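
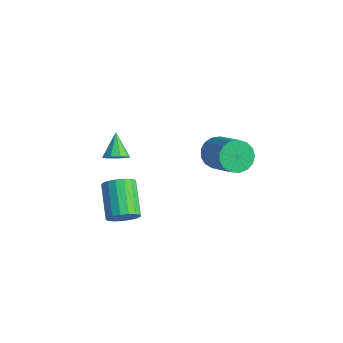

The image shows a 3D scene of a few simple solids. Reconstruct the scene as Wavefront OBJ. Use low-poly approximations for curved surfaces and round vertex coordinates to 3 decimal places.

v -1.476 -1.769 -0.026
v -1.107 -1.809 0.579
v -2.315 -0.971 1.371
v -2.684 -0.931 0.766
v -0.999 -1.519 0.437
v -2.207 -0.682 1.23
v -1.001 -1.287 0.189
v -2.209 -0.45 0.982
v -1.112 -1.165 -0.109
v -2.319 -0.328 0.684
v -1.306 -1.181 -0.387
v -2.514 -0.344 0.406
v -1.539 -1.332 -0.583
v -2.747 -0.495 0.21
v -1.758 -1.583 -0.651
v -2.965 -0.746 0.142
v -1.912 -1.876 -0.577
v -3.12 -1.039 0.216
v -1.966 -2.145 -0.376
v -3.174 -1.308 0.417
v -1.908 -2.328 -0.095
v -3.116 -1.49 0.698
v -1.752 -2.382 0.202
v -2.959 -1.545 0.995
v -1.531 -2.296 0.446
v -2.739 -1.459 1.239
v -1.299 -2.089 0.582
v -2.507 -1.252 1.375
v -2.488 -1.205 2.894
v -2.125 -1.286 3.313
v -3.172 -0.595 3.606
v -2.037 -0.965 3.123
v -2.16 -0.756 2.826
v -2.436 -0.758 2.561
v -2.737 -0.968 2.452
v -2.921 -1.289 2.55
v -2.903 -1.571 2.809
v -2.69 -1.681 3.108
v -2.383 -1.569 3.307
v -1.624 3.614 0.303
v -1.109 3.7 -0.276
v 0.44 3.252 1.038
v -0.076 3.166 1.617
v -1.135 4.041 -0.128
v 0.414 3.594 1.186
v -1.274 4.285 0.118
v 0.275 3.838 1.432
v -1.493 4.375 0.407
v 0.056 3.928 1.721
v -1.742 4.291 0.672
v -0.193 3.844 1.986
v -1.964 4.051 0.852
v -0.415 3.604 2.166
v -2.109 3.711 0.907
v -0.56 3.264 2.221
v -2.142 3.349 0.823
v -0.593 2.902 2.137
v -2.057 3.047 0.62
v -0.508 2.6 1.934
v -1.873 2.875 0.345
v -0.324 2.428 1.659
v -1.632 2.873 0.06
v -0.083 2.425 1.374
v -1.389 3.04 -0.17
v 0.16 2.592 1.144
v -1.2 3.338 -0.291
v 0.349 2.891 1.023
f 2 1 5
f 2 5 3
f 3 5 6
f 3 6 4
f 5 1 7
f 5 7 6
f 6 7 8
f 6 8 4
f 7 1 9
f 7 9 8
f 8 9 10
f 8 10 4
f 9 1 11
f 9 11 10
f 10 11 12
f 10 12 4
f 11 1 13
f 11 13 12
f 12 13 14
f 12 14 4
f 13 1 15
f 13 15 14
f 14 15 16
f 14 16 4
f 15 1 17
f 15 17 16
f 16 17 18
f 16 18 4
f 17 1 19
f 17 19 18
f 18 19 20
f 18 20 4
f 19 1 21
f 19 21 20
f 20 21 22
f 20 22 4
f 21 1 23
f 21 23 22
f 22 23 24
f 22 24 4
f 23 1 25
f 23 25 24
f 24 25 26
f 24 26 4
f 25 1 27
f 25 27 26
f 26 27 28
f 26 28 4
f 27 1 2
f 27 2 28
f 28 2 3
f 28 3 4
f 30 29 32
f 30 32 31
f 32 29 33
f 32 33 31
f 33 29 34
f 33 34 31
f 34 29 35
f 34 35 31
f 35 29 36
f 35 36 31
f 36 29 37
f 36 37 31
f 37 29 38
f 37 38 31
f 38 29 39
f 38 39 31
f 39 29 30
f 39 30 31
f 41 40 44
f 41 44 42
f 42 44 45
f 42 45 43
f 44 40 46
f 44 46 45
f 45 46 47
f 45 47 43
f 46 40 48
f 46 48 47
f 47 48 49
f 47 49 43
f 48 40 50
f 48 50 49
f 49 50 51
f 49 51 43
f 50 40 52
f 50 52 51
f 51 52 53
f 51 53 43
f 52 40 54
f 52 54 53
f 53 54 55
f 53 55 43
f 54 40 56
f 54 56 55
f 55 56 57
f 55 57 43
f 56 40 58
f 56 58 57
f 57 58 59
f 57 59 43
f 58 40 60
f 58 60 59
f 59 60 61
f 59 61 43
f 60 40 62
f 60 62 61
f 61 62 63
f 61 63 43
f 62 40 64
f 62 64 63
f 63 64 65
f 63 65 43
f 64 40 66
f 64 66 65
f 65 66 67
f 65 67 43
f 66 40 41
f 66 41 67
f 67 41 42
f 67 42 43



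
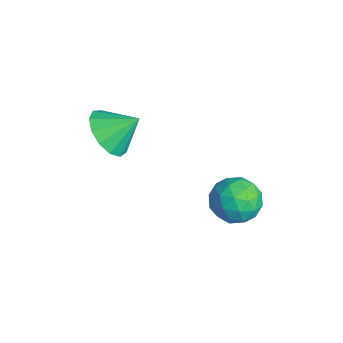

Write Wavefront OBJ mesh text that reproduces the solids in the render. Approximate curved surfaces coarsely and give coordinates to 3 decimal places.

v 0.547 2.289 -0.134
v 0.982 1.736 0.145
v -0.082 1.464 -0.785
v 0.353 0.911 -0.506
v -0.135 1.274 -0.054
v 0.255 1.784 0.348
v 0.645 1.416 -0.988
v 1.035 1.926 -0.586
v 1.043 1.197 -0.383
v 0.561 1.109 0.195
v 0.339 2.091 -0.835
v -0.143 2.003 -0.257
v 0.82 2.085 0.063
v 0.08 1.115 -0.703
v -0.206 1.329 -0.437
v 0.049 1.004 -0.273
v 0.392 2.113 0.182
v 0.648 1.788 0.346
v -0.008 1.517 0.229
v 0.252 1.412 -0.986
v 0.508 1.087 -0.822
v 0.851 2.196 -0.367
v 1.106 1.871 -0.203
v 0.908 1.683 -0.869
v 1.112 1.443 -0.083
v 0.741 0.958 -0.466
v 0.913 1.255 -0.749
v 1.142 1.554 -0.513
v 0.828 1.391 0.256
v 0.458 0.906 -0.127
v 0.172 1.12 0.139
v 0.4 1.419 0.375
v 0.864 1.074 -0.054
v 0.442 2.294 -0.513
v 0.072 1.809 -0.896
v 0.5 1.781 -1.015
v 0.728 2.08 -0.779
v 0.159 2.242 -0.174
v -0.212 1.757 -0.557
v -0.242 1.646 -0.127
v -0.013 1.945 0.109
v 0.036 2.126 -0.586
v -0.624 -1.481 2.682
v -0.253 -1.135 2.103
v -0.356 -0.739 3.298
v -0.659 -0.982 2.097
v -1.054 -0.987 2.276
v -1.313 -1.149 2.584
v -1.353 -1.416 2.924
v -1.162 -1.704 3.187
v -0.8 -1.921 3.289
v -0.383 -1.997 3.2
v -0.042 -1.91 2.946
v 0.114 -1.687 2.608
v 0.035 -1.398 2.294
f 1 38 17
f 38 12 41
f 17 41 6
f 38 41 17
f 1 17 13
f 17 6 18
f 13 18 2
f 17 18 13
f 1 13 22
f 13 2 23
f 22 23 8
f 13 23 22
f 1 22 34
f 22 8 37
f 34 37 11
f 22 37 34
f 1 34 38
f 34 11 42
f 38 42 12
f 34 42 38
f 2 18 29
f 18 6 32
f 29 32 10
f 18 32 29
f 6 41 19
f 41 12 40
f 19 40 5
f 41 40 19
f 12 42 39
f 42 11 35
f 39 35 3
f 42 35 39
f 11 37 36
f 37 8 24
f 36 24 7
f 37 24 36
f 8 23 28
f 23 2 25
f 28 25 9
f 23 25 28
f 4 30 16
f 30 10 31
f 16 31 5
f 30 31 16
f 4 16 14
f 16 5 15
f 14 15 3
f 16 15 14
f 4 14 21
f 14 3 20
f 21 20 7
f 14 20 21
f 4 21 26
f 21 7 27
f 26 27 9
f 21 27 26
f 4 26 30
f 26 9 33
f 30 33 10
f 26 33 30
f 5 31 19
f 31 10 32
f 19 32 6
f 31 32 19
f 3 15 39
f 15 5 40
f 39 40 12
f 15 40 39
f 7 20 36
f 20 3 35
f 36 35 11
f 20 35 36
f 9 27 28
f 27 7 24
f 28 24 8
f 27 24 28
f 10 33 29
f 33 9 25
f 29 25 2
f 33 25 29
f 44 43 46
f 44 46 45
f 46 43 47
f 46 47 45
f 47 43 48
f 47 48 45
f 48 43 49
f 48 49 45
f 49 43 50
f 49 50 45
f 50 43 51
f 50 51 45
f 51 43 52
f 51 52 45
f 52 43 53
f 52 53 45
f 53 43 54
f 53 54 45
f 54 43 55
f 54 55 45
f 55 43 44
f 55 44 45



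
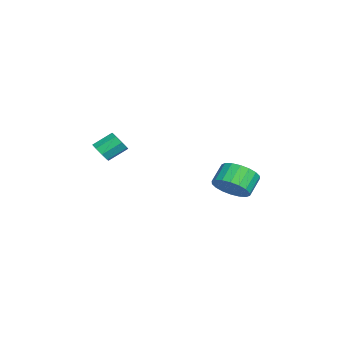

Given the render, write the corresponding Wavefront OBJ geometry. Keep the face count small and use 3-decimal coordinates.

v 3.004 -4.135 -0.426
v 3.67 -4.016 -0.292
v 3.343 -3.007 0.441
v 2.676 -3.125 0.306
v 3.502 -3.759 -0.722
v 3.174 -2.749 0.011
v 3.042 -3.722 -0.978
v 2.714 -2.712 -0.245
v 2.559 -3.927 -0.912
v 2.232 -2.917 -0.179
v 2.337 -4.253 -0.561
v 2.01 -3.244 0.172
v 2.506 -4.511 -0.131
v 2.178 -3.501 0.602
v 2.966 -4.548 0.125
v 2.638 -3.538 0.858
v 3.448 -4.343 0.059
v 3.121 -3.333 0.792
v 3.8 2.602 -2.611
v 4.337 2.143 -1.782
v 3.478 2.659 -0.939
v 2.94 3.118 -1.769
v 4.554 2.574 -1.825
v 3.695 3.091 -0.982
v 4.622 3.012 -2.024
v 3.762 3.528 -1.181
v 4.526 3.368 -2.34
v 3.667 3.884 -1.497
v 4.287 3.572 -2.709
v 3.427 4.088 -1.866
v 3.951 3.584 -3.059
v 3.092 4.101 -2.216
v 3.586 3.402 -3.32
v 2.726 3.918 -2.477
v 3.262 3.061 -3.441
v 2.403 3.577 -2.598
v 3.045 2.629 -3.398
v 2.186 3.146 -2.555
v 2.978 2.192 -3.199
v 2.118 2.708 -2.356
v 3.073 1.836 -2.883
v 2.214 2.352 -2.04
v 3.313 1.632 -2.514
v 2.453 2.148 -1.671
v 3.648 1.619 -2.164
v 2.789 2.136 -1.321
v 4.014 1.802 -1.903
v 3.154 2.318 -1.06
f 2 1 5
f 2 5 3
f 3 5 6
f 3 6 4
f 5 1 7
f 5 7 6
f 6 7 8
f 6 8 4
f 7 1 9
f 7 9 8
f 8 9 10
f 8 10 4
f 9 1 11
f 9 11 10
f 10 11 12
f 10 12 4
f 11 1 13
f 11 13 12
f 12 13 14
f 12 14 4
f 13 1 15
f 13 15 14
f 14 15 16
f 14 16 4
f 15 1 17
f 15 17 16
f 16 17 18
f 16 18 4
f 17 1 2
f 17 2 18
f 18 2 3
f 18 3 4
f 20 19 23
f 20 23 21
f 21 23 24
f 21 24 22
f 23 19 25
f 23 25 24
f 24 25 26
f 24 26 22
f 25 19 27
f 25 27 26
f 26 27 28
f 26 28 22
f 27 19 29
f 27 29 28
f 28 29 30
f 28 30 22
f 29 19 31
f 29 31 30
f 30 31 32
f 30 32 22
f 31 19 33
f 31 33 32
f 32 33 34
f 32 34 22
f 33 19 35
f 33 35 34
f 34 35 36
f 34 36 22
f 35 19 37
f 35 37 36
f 36 37 38
f 36 38 22
f 37 19 39
f 37 39 38
f 38 39 40
f 38 40 22
f 39 19 41
f 39 41 40
f 40 41 42
f 40 42 22
f 41 19 43
f 41 43 42
f 42 43 44
f 42 44 22
f 43 19 45
f 43 45 44
f 44 45 46
f 44 46 22
f 45 19 47
f 45 47 46
f 46 47 48
f 46 48 22
f 47 19 20
f 47 20 48
f 48 20 21
f 48 21 22



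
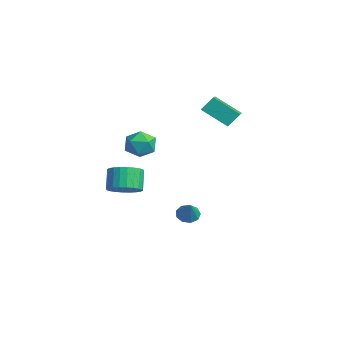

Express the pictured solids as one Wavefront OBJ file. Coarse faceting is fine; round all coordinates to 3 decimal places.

v -0.119 -2.084 2.212
v 0.573 -2.727 2.267
v -0.973 -3.073 1.413
v -0.281 -3.716 1.468
v -0.764 -3.473 2.245
v -0.236 -2.862 2.738
v -0.164 -2.938 0.942
v 0.364 -2.327 1.435
v 0.546 -3.254 1.482
v 0.175 -3.585 2.287
v -0.575 -2.215 1.393
v -0.946 -2.546 2.198
v -2.974 3.157 1.376
v -3.903 1.973 2.435
v -2.942 3.843 2.171
v -3.87 2.658 3.229
v -1.43 2.442 1.931
v -2.358 1.257 2.989
v -1.397 3.127 2.725
v -2.326 1.943 3.784
v 0.801 -4.111 -0.871
v 1.424 -4.594 -0.341
v 0.722 -4.293 0.76
v 0.099 -3.809 0.231
v 1.574 -4.255 -0.338
v 0.873 -3.954 0.763
v 1.607 -3.894 -0.416
v 0.905 -3.593 0.685
v 1.516 -3.566 -0.563
v 0.815 -3.265 0.538
v 1.317 -3.321 -0.757
v 0.616 -3.02 0.344
v 1.039 -3.196 -0.969
v 0.338 -2.895 0.133
v 0.725 -3.21 -1.165
v 0.024 -2.909 -0.064
v 0.423 -3.362 -1.316
v -0.279 -3.061 -0.215
v 0.178 -3.627 -1.4
v -0.524 -3.326 -0.299
v 0.027 -3.966 -1.403
v -0.674 -3.665 -0.302
v -0.005 -4.327 -1.325
v -0.707 -4.026 -0.224
v 0.085 -4.655 -1.178
v -0.616 -4.354 -0.077
v 0.284 -4.9 -0.984
v -0.417 -4.599 0.117
v 0.562 -5.025 -0.773
v -0.139 -4.724 0.329
v 0.876 -5.011 -0.576
v 0.175 -4.71 0.525
v 1.179 -4.859 -0.425
v 0.477 -4.558 0.676
v -1.662 0.283 -4.411
v -1.149 0.249 -4.855
v -0.758 0.077 -3.349
v -1.21 0.688 -4.717
v -1.484 0.939 -4.436
v -1.84 0.882 -4.143
v -2.114 0.545 -3.975
v -2.176 0.086 -4.012
v -1.998 -0.282 -4.235
v -1.663 -0.385 -4.54
v -1.327 -0.175 -4.785
f 1 12 6
f 1 6 2
f 1 2 8
f 1 8 11
f 1 11 12
f 2 6 10
f 6 12 5
f 12 11 3
f 11 8 7
f 8 2 9
f 4 10 5
f 4 5 3
f 4 3 7
f 4 7 9
f 4 9 10
f 5 10 6
f 3 5 12
f 7 3 11
f 9 7 8
f 10 9 2
f 14 16 13
f 17 14 13
f 13 16 15
f 15 17 13
f 14 20 16
f 18 14 17
f 18 20 14
f 16 20 15
f 19 17 15
f 15 20 19
f 19 18 17
f 20 18 19
f 22 21 25
f 22 25 23
f 23 25 26
f 23 26 24
f 25 21 27
f 25 27 26
f 26 27 28
f 26 28 24
f 27 21 29
f 27 29 28
f 28 29 30
f 28 30 24
f 29 21 31
f 29 31 30
f 30 31 32
f 30 32 24
f 31 21 33
f 31 33 32
f 32 33 34
f 32 34 24
f 33 21 35
f 33 35 34
f 34 35 36
f 34 36 24
f 35 21 37
f 35 37 36
f 36 37 38
f 36 38 24
f 37 21 39
f 37 39 38
f 38 39 40
f 38 40 24
f 39 21 41
f 39 41 40
f 40 41 42
f 40 42 24
f 41 21 43
f 41 43 42
f 42 43 44
f 42 44 24
f 43 21 45
f 43 45 44
f 44 45 46
f 44 46 24
f 45 21 47
f 45 47 46
f 46 47 48
f 46 48 24
f 47 21 49
f 47 49 48
f 48 49 50
f 48 50 24
f 49 21 51
f 49 51 50
f 50 51 52
f 50 52 24
f 51 21 53
f 51 53 52
f 52 53 54
f 52 54 24
f 53 21 22
f 53 22 54
f 54 22 23
f 54 23 24
f 56 55 58
f 56 58 57
f 58 55 59
f 58 59 57
f 59 55 60
f 59 60 57
f 60 55 61
f 60 61 57
f 61 55 62
f 61 62 57
f 62 55 63
f 62 63 57
f 63 55 64
f 63 64 57
f 64 55 65
f 64 65 57
f 65 55 56
f 65 56 57



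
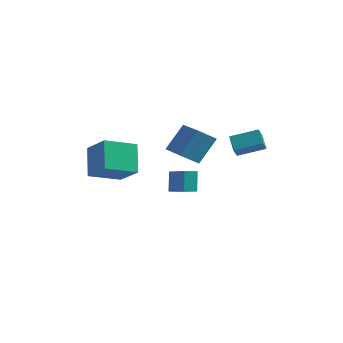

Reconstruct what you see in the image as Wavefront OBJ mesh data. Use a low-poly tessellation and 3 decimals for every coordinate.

v 0.467 0.03 -2.041
v 0.159 0.592 -0.652
v -1.069 0.786 -2.688
v -1.377 1.348 -1.298
v 0.917 0.772 -2.242
v 0.609 1.334 -0.852
v -0.619 1.528 -2.888
v -0.927 2.09 -1.499
v -2.268 2.413 0.053
v -1.725 3.581 1.824
v -1.541 3.396 -0.817
v -0.999 4.563 0.955
v -0.581 1.337 0.245
v -0.039 2.504 2.017
v 0.145 2.319 -0.624
v 0.688 3.487 1.147
v -3.965 -3.573 1.801
v -2.398 -4.156 2.934
v -2.829 -1.825 1.129
v -1.262 -2.408 2.263
v -3.178 -4.732 0.117
v -1.611 -5.315 1.251
v -2.042 -2.984 -0.554
v -0.475 -3.567 0.579
v 2.678 2.441 0.504
v 2.738 1.887 1.132
v 1.959 3.21 1.25
v 2.02 2.656 1.878
v 4.2 3.284 1.102
v 4.261 2.73 1.73
v 3.482 4.053 1.848
v 3.542 3.499 2.476
f 2 4 1
f 5 2 1
f 1 4 3
f 3 5 1
f 2 8 4
f 6 2 5
f 6 8 2
f 4 8 3
f 7 5 3
f 3 8 7
f 7 6 5
f 8 6 7
f 10 12 9
f 13 10 9
f 9 12 11
f 11 13 9
f 10 16 12
f 14 10 13
f 14 16 10
f 12 16 11
f 15 13 11
f 11 16 15
f 15 14 13
f 16 14 15
f 18 20 17
f 21 18 17
f 17 20 19
f 19 21 17
f 18 24 20
f 22 18 21
f 22 24 18
f 20 24 19
f 23 21 19
f 19 24 23
f 23 22 21
f 24 22 23
f 26 28 25
f 29 26 25
f 25 28 27
f 27 29 25
f 26 32 28
f 30 26 29
f 30 32 26
f 28 32 27
f 31 29 27
f 27 32 31
f 31 30 29
f 32 30 31



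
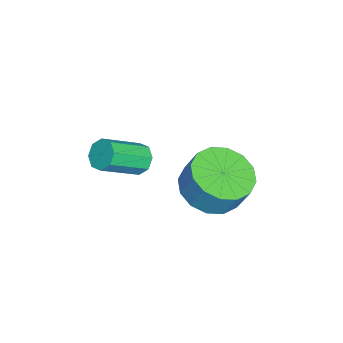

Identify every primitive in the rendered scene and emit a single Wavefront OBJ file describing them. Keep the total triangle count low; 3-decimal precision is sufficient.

v 1.593 2.969 0.214
v 2.177 2.173 0.425
v 2.372 2.575 1.398
v 1.787 3.371 1.186
v 2.5 2.526 0.215
v 2.695 2.928 1.187
v 2.58 2.998 0.004
v 2.775 3.4 0.976
v 2.395 3.462 -0.151
v 2.59 3.864 0.822
v 1.995 3.794 -0.208
v 2.19 4.196 0.765
v 1.487 3.905 -0.152
v 1.682 4.307 0.821
v 1.008 3.765 0.002
v 1.203 4.167 0.975
v 0.685 3.412 0.213
v 0.88 3.814 1.185
v 0.605 2.94 0.424
v 0.8 3.342 1.396
v 0.79 2.476 0.578
v 0.985 2.878 1.551
v 1.19 2.144 0.635
v 1.385 2.546 1.608
v 1.698 2.033 0.579
v 1.893 2.435 1.552
v 3.484 1.246 3.258
v 3.883 1.563 3.245
v 4.635 0.651 4.068
v 4.236 0.334 4.082
v 3.644 1.636 3.544
v 4.396 0.725 4.368
v 3.312 1.481 3.677
v 4.063 0.57 4.5
v 3.08 1.188 3.564
v 3.832 0.277 4.387
v 3.085 0.929 3.272
v 3.837 0.017 4.095
v 3.324 0.855 2.972
v 4.076 -0.056 3.796
v 3.657 1.01 2.84
v 4.408 0.099 3.663
v 3.888 1.303 2.953
v 4.64 0.392 3.776
f 2 1 5
f 2 5 3
f 3 5 6
f 3 6 4
f 5 1 7
f 5 7 6
f 6 7 8
f 6 8 4
f 7 1 9
f 7 9 8
f 8 9 10
f 8 10 4
f 9 1 11
f 9 11 10
f 10 11 12
f 10 12 4
f 11 1 13
f 11 13 12
f 12 13 14
f 12 14 4
f 13 1 15
f 13 15 14
f 14 15 16
f 14 16 4
f 15 1 17
f 15 17 16
f 16 17 18
f 16 18 4
f 17 1 19
f 17 19 18
f 18 19 20
f 18 20 4
f 19 1 21
f 19 21 20
f 20 21 22
f 20 22 4
f 21 1 23
f 21 23 22
f 22 23 24
f 22 24 4
f 23 1 25
f 23 25 24
f 24 25 26
f 24 26 4
f 25 1 2
f 25 2 26
f 26 2 3
f 26 3 4
f 28 27 31
f 28 31 29
f 29 31 32
f 29 32 30
f 31 27 33
f 31 33 32
f 32 33 34
f 32 34 30
f 33 27 35
f 33 35 34
f 34 35 36
f 34 36 30
f 35 27 37
f 35 37 36
f 36 37 38
f 36 38 30
f 37 27 39
f 37 39 38
f 38 39 40
f 38 40 30
f 39 27 41
f 39 41 40
f 40 41 42
f 40 42 30
f 41 27 43
f 41 43 42
f 42 43 44
f 42 44 30
f 43 27 28
f 43 28 44
f 44 28 29
f 44 29 30



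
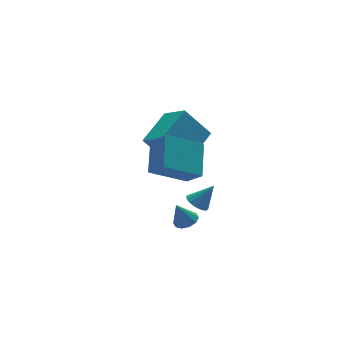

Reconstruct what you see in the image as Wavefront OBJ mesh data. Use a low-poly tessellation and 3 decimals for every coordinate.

v 0.265 -0.222 -0.068
v 0.656 -1.446 0.781
v -0.744 0.5 1.436
v -0.353 -0.723 2.285
v 1.973 0.783 0.595
v 2.364 -0.44 1.444
v 0.964 1.506 2.099
v 1.355 0.282 2.948
v -0.879 -3.851 -1.137
v -0.399 -4.157 -0.916
v -1.301 -3.709 -0.023
v -0.309 -3.791 -0.928
v -0.436 -3.448 -1.021
v -0.732 -3.26 -1.157
v -1.084 -3.297 -1.286
v -1.358 -3.546 -1.358
v -1.449 -3.912 -1.346
v -1.321 -4.254 -1.253
v -1.025 -4.443 -1.117
v -0.673 -4.406 -0.988
v -0.742 -5.039 2.674
v -2.504 -4.733 3.737
v -1.067 -4.259 1.91
v -2.829 -3.953 2.972
v 0.069 -3.747 3.648
v -1.693 -3.441 4.71
v -0.256 -2.967 2.883
v -2.018 -2.661 3.946
v 1.17 -1.274 -2.546
v 1.664 -1.376 -2.924
v 1.95 -1.466 -1.474
v 1.673 -1.099 -2.881
v 1.584 -0.856 -2.773
v 1.412 -0.697 -2.619
v 1.192 -0.652 -2.451
v 0.968 -0.73 -2.301
v 0.784 -0.915 -2.201
v 0.676 -1.172 -2.168
v 0.666 -1.449 -2.211
v 0.756 -1.692 -2.32
v 0.928 -1.851 -2.473
v 1.148 -1.896 -2.641
v 1.372 -1.818 -2.791
v 1.556 -1.632 -2.891
f 2 4 1
f 5 2 1
f 1 4 3
f 3 5 1
f 2 8 4
f 6 2 5
f 6 8 2
f 4 8 3
f 7 5 3
f 3 8 7
f 7 6 5
f 8 6 7
f 10 9 12
f 10 12 11
f 12 9 13
f 12 13 11
f 13 9 14
f 13 14 11
f 14 9 15
f 14 15 11
f 15 9 16
f 15 16 11
f 16 9 17
f 16 17 11
f 17 9 18
f 17 18 11
f 18 9 19
f 18 19 11
f 19 9 20
f 19 20 11
f 20 9 10
f 20 10 11
f 22 24 21
f 25 22 21
f 21 24 23
f 23 25 21
f 22 28 24
f 26 22 25
f 26 28 22
f 24 28 23
f 27 25 23
f 23 28 27
f 27 26 25
f 28 26 27
f 30 29 32
f 30 32 31
f 32 29 33
f 32 33 31
f 33 29 34
f 33 34 31
f 34 29 35
f 34 35 31
f 35 29 36
f 35 36 31
f 36 29 37
f 36 37 31
f 37 29 38
f 37 38 31
f 38 29 39
f 38 39 31
f 39 29 40
f 39 40 31
f 40 29 41
f 40 41 31
f 41 29 42
f 41 42 31
f 42 29 43
f 42 43 31
f 43 29 44
f 43 44 31
f 44 29 30
f 44 30 31



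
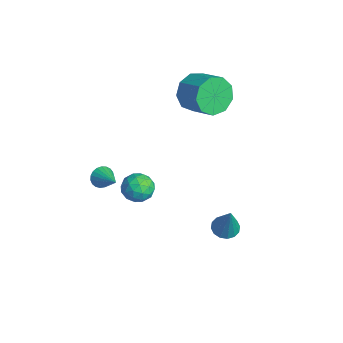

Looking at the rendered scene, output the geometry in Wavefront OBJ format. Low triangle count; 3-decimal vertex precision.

v -1.65 0.727 -4.102
v -1.083 1.086 -3.65
v -1.157 -0.446 -3.79
v -0.59 -0.087 -3.338
v -1.364 -0.071 -3.103
v -1.669 0.654 -3.296
v -0.571 -0.014 -4.144
v -0.876 0.711 -4.337
v -0.416 0.628 -3.676
v -0.906 0.593 -3.032
v -1.334 0.047 -4.408
v -1.824 0.012 -3.764
v -1.41 1.009 -3.903
v -0.83 -0.369 -3.537
v -1.285 -0.36 -3.399
v -0.952 -0.149 -3.133
v -1.755 0.755 -3.695
v -1.421 0.966 -3.429
v -1.586 0.286 -3.108
v -0.819 -0.326 -4.011
v -0.485 -0.115 -3.745
v -1.288 0.789 -4.307
v -0.955 1 -4.041
v -0.654 0.354 -4.332
v -0.684 0.951 -3.652
v -0.394 0.262 -3.469
v -0.383 0.305 -3.943
v -0.562 0.731 -4.056
v -0.973 0.93 -3.274
v -0.683 0.241 -3.091
v -1.138 0.25 -2.953
v -1.317 0.676 -3.067
v -0.58 0.661 -3.29
v -1.557 0.399 -4.349
v -1.267 -0.29 -4.166
v -0.923 -0.036 -4.373
v -1.102 0.39 -4.487
v -1.846 0.378 -3.971
v -1.556 -0.311 -3.788
v -1.678 -0.091 -3.384
v -1.857 0.335 -3.497
v -1.66 -0.021 -4.15
v 3.629 2.455 -2.999
v 4.185 2.309 -3.233
v 4.291 2.385 -1.381
v 4.183 2.63 -3.218
v 4.032 2.904 -3.144
v 3.774 3.057 -3.032
v 3.477 3.05 -2.911
v 3.22 2.883 -2.814
v 3.074 2.601 -2.766
v 3.076 2.281 -2.781
v 3.226 2.007 -2.854
v 3.485 1.853 -2.967
v 3.782 1.861 -3.088
v 4.038 2.028 -3.185
v -0.407 -1.566 -1.671
v -0.229 -1.307 -2.134
v 0.747 -1.354 -1.109
v -0.32 -1.13 -2.012
v -0.426 -1.03 -1.832
v -0.53 -1.021 -1.623
v -0.611 -1.107 -1.423
v -0.658 -1.272 -1.265
v -0.661 -1.488 -1.178
v -0.62 -1.717 -1.175
v -0.542 -1.92 -1.259
v -0.441 -2.062 -1.414
v -0.334 -2.118 -1.613
v -0.239 -2.078 -1.822
v -0.174 -1.95 -2.005
v -0.149 -1.755 -2.13
v -0.168 -1.528 -2.176
v -2.359 3.534 0.931
v -1.876 3.251 0.067
v -0.637 3.664 0.625
v -1.121 3.946 1.489
v -2.079 3.924 0.02
v -0.84 4.337 0.578
v -2.413 4.415 0.4
v -1.175 4.827 0.958
v -2.722 4.493 1.028
v -1.484 4.905 1.586
v -2.862 4.122 1.611
v -1.623 4.535 2.169
v -2.766 3.476 1.876
v -1.527 3.889 2.434
v -2.48 2.857 1.698
v -1.241 3.27 2.256
v -2.138 2.555 1.162
v -0.899 2.967 1.72
v -1.899 2.71 0.518
v -0.66 3.123 1.076
f 1 38 17
f 38 12 41
f 17 41 6
f 38 41 17
f 1 17 13
f 17 6 18
f 13 18 2
f 17 18 13
f 1 13 22
f 13 2 23
f 22 23 8
f 13 23 22
f 1 22 34
f 22 8 37
f 34 37 11
f 22 37 34
f 1 34 38
f 34 11 42
f 38 42 12
f 34 42 38
f 2 18 29
f 18 6 32
f 29 32 10
f 18 32 29
f 6 41 19
f 41 12 40
f 19 40 5
f 41 40 19
f 12 42 39
f 42 11 35
f 39 35 3
f 42 35 39
f 11 37 36
f 37 8 24
f 36 24 7
f 37 24 36
f 8 23 28
f 23 2 25
f 28 25 9
f 23 25 28
f 4 30 16
f 30 10 31
f 16 31 5
f 30 31 16
f 4 16 14
f 16 5 15
f 14 15 3
f 16 15 14
f 4 14 21
f 14 3 20
f 21 20 7
f 14 20 21
f 4 21 26
f 21 7 27
f 26 27 9
f 21 27 26
f 4 26 30
f 26 9 33
f 30 33 10
f 26 33 30
f 5 31 19
f 31 10 32
f 19 32 6
f 31 32 19
f 3 15 39
f 15 5 40
f 39 40 12
f 15 40 39
f 7 20 36
f 20 3 35
f 36 35 11
f 20 35 36
f 9 27 28
f 27 7 24
f 28 24 8
f 27 24 28
f 10 33 29
f 33 9 25
f 29 25 2
f 33 25 29
f 44 43 46
f 44 46 45
f 46 43 47
f 46 47 45
f 47 43 48
f 47 48 45
f 48 43 49
f 48 49 45
f 49 43 50
f 49 50 45
f 50 43 51
f 50 51 45
f 51 43 52
f 51 52 45
f 52 43 53
f 52 53 45
f 53 43 54
f 53 54 45
f 54 43 55
f 54 55 45
f 55 43 56
f 55 56 45
f 56 43 44
f 56 44 45
f 58 57 60
f 58 60 59
f 60 57 61
f 60 61 59
f 61 57 62
f 61 62 59
f 62 57 63
f 62 63 59
f 63 57 64
f 63 64 59
f 64 57 65
f 64 65 59
f 65 57 66
f 65 66 59
f 66 57 67
f 66 67 59
f 67 57 68
f 67 68 59
f 68 57 69
f 68 69 59
f 69 57 70
f 69 70 59
f 70 57 71
f 70 71 59
f 71 57 72
f 71 72 59
f 72 57 73
f 72 73 59
f 73 57 58
f 73 58 59
f 75 74 78
f 75 78 76
f 76 78 79
f 76 79 77
f 78 74 80
f 78 80 79
f 79 80 81
f 79 81 77
f 80 74 82
f 80 82 81
f 81 82 83
f 81 83 77
f 82 74 84
f 82 84 83
f 83 84 85
f 83 85 77
f 84 74 86
f 84 86 85
f 85 86 87
f 85 87 77
f 86 74 88
f 86 88 87
f 87 88 89
f 87 89 77
f 88 74 90
f 88 90 89
f 89 90 91
f 89 91 77
f 90 74 92
f 90 92 91
f 91 92 93
f 91 93 77
f 92 74 75
f 92 75 93
f 93 75 76
f 93 76 77



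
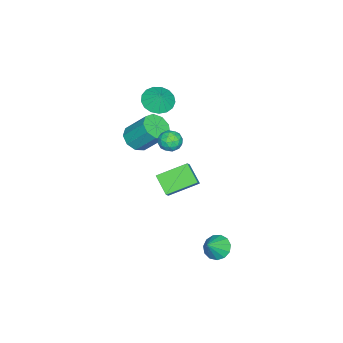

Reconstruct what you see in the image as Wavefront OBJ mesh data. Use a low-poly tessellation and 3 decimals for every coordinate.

v 3.306 3.756 -4.205
v 3.762 4.42 -4.507
v 4.274 3.544 -3.215
v 3.46 4.602 -4.174
v 3.11 4.515 -3.85
v 2.822 4.187 -3.639
v 2.688 3.722 -3.608
v 2.75 3.268 -3.766
v 2.989 2.97 -4.064
v 3.329 2.92 -4.406
v 3.661 3.137 -4.684
v 3.881 3.55 -4.811
v 3.918 4.028 -4.744
v -0.914 -0.436 1.282
v -0.575 -0.134 0.637
v -0.085 -1.406 1.263
v 0.254 -1.104 0.618
v 0.326 -0.735 1.311
v -0.186 -0.136 1.323
v -0.474 -1.404 0.577
v -0.986 -0.805 0.589
v -0.303 -0.732 0.201
v 0.192 -0.319 0.655
v -0.852 -1.221 1.245
v -0.357 -0.808 1.699
v -0.817 -0.2 0.961
v 0.157 -1.34 0.939
v 0.2 -1.124 1.346
v 0.399 -0.946 0.967
v -0.588 -0.201 1.364
v -0.389 -0.023 0.986
v 0.141 -0.377 1.382
v -0.271 -1.517 0.914
v -0.072 -1.339 0.536
v -1.059 -0.594 0.933
v -0.86 -0.416 0.554
v -0.801 -1.163 0.518
v -0.458 -0.374 0.326
v 0.029 -0.944 0.315
v -0.399 -1.121 0.291
v -0.7 -0.768 0.298
v -0.167 -0.131 0.593
v 0.32 -0.701 0.582
v 0.362 -0.484 0.989
v 0.061 -0.132 0.996
v -0.008 -0.483 0.337
v -0.98 -0.839 1.318
v -0.493 -1.409 1.307
v -0.721 -1.408 0.904
v -1.022 -1.056 0.911
v -0.689 -0.596 1.585
v -0.202 -1.166 1.574
v 0.04 -0.772 1.602
v -0.261 -0.419 1.609
v -0.652 -1.057 1.563
v -3.302 -2.884 1.77
v -2.405 -3.375 1.578
v -2.878 -2.476 2.71
v -2.347 -2.931 1.36
v -2.509 -2.477 1.235
v -2.851 -2.116 1.233
v -3.298 -1.931 1.353
v -3.745 -1.965 1.57
v -4.09 -2.209 1.831
v -4.256 -2.608 2.079
v -4.202 -3.07 2.256
v -3.943 -3.49 2.321
v -3.536 -3.771 2.26
v -3.076 -3.849 2.087
v -2.668 -3.706 1.841
v -1.098 -1.894 -3.361
v -2.217 -0.361 -2.561
v -0.393 -0.92 -4.241
v -1.512 0.613 -3.441
v -0.488 -1.773 -2.739
v -1.607 -0.24 -1.939
v 0.217 -0.799 -3.619
v -0.902 0.734 -2.819
v -3.387 -4.39 -2.374
v -2.5 -4.049 -2.686
v -2.466 -2.669 -1.077
v -3.353 -3.01 -0.766
v -3.005 -3.693 -2.981
v -2.97 -2.313 -1.372
v -3.688 -3.663 -2.992
v -3.653 -2.283 -1.383
v -4.231 -3.974 -2.714
v -4.196 -2.593 -1.105
v -4.379 -4.479 -2.277
v -4.344 -3.098 -0.668
v -4.063 -4.943 -1.886
v -4.028 -3.562 -0.277
v -3.431 -5.148 -1.723
v -3.396 -3.767 -0.115
v -2.779 -4.999 -1.865
v -2.744 -3.618 -0.257
v -2.411 -4.565 -2.245
v -2.377 -3.184 -0.637
f 2 1 4
f 2 4 3
f 4 1 5
f 4 5 3
f 5 1 6
f 5 6 3
f 6 1 7
f 6 7 3
f 7 1 8
f 7 8 3
f 8 1 9
f 8 9 3
f 9 1 10
f 9 10 3
f 10 1 11
f 10 11 3
f 11 1 12
f 11 12 3
f 12 1 13
f 12 13 3
f 13 1 2
f 13 2 3
f 14 51 30
f 51 25 54
f 30 54 19
f 51 54 30
f 14 30 26
f 30 19 31
f 26 31 15
f 30 31 26
f 14 26 35
f 26 15 36
f 35 36 21
f 26 36 35
f 14 35 47
f 35 21 50
f 47 50 24
f 35 50 47
f 14 47 51
f 47 24 55
f 51 55 25
f 47 55 51
f 15 31 42
f 31 19 45
f 42 45 23
f 31 45 42
f 19 54 32
f 54 25 53
f 32 53 18
f 54 53 32
f 25 55 52
f 55 24 48
f 52 48 16
f 55 48 52
f 24 50 49
f 50 21 37
f 49 37 20
f 50 37 49
f 21 36 41
f 36 15 38
f 41 38 22
f 36 38 41
f 17 43 29
f 43 23 44
f 29 44 18
f 43 44 29
f 17 29 27
f 29 18 28
f 27 28 16
f 29 28 27
f 17 27 34
f 27 16 33
f 34 33 20
f 27 33 34
f 17 34 39
f 34 20 40
f 39 40 22
f 34 40 39
f 17 39 43
f 39 22 46
f 43 46 23
f 39 46 43
f 18 44 32
f 44 23 45
f 32 45 19
f 44 45 32
f 16 28 52
f 28 18 53
f 52 53 25
f 28 53 52
f 20 33 49
f 33 16 48
f 49 48 24
f 33 48 49
f 22 40 41
f 40 20 37
f 41 37 21
f 40 37 41
f 23 46 42
f 46 22 38
f 42 38 15
f 46 38 42
f 57 56 59
f 57 59 58
f 59 56 60
f 59 60 58
f 60 56 61
f 60 61 58
f 61 56 62
f 61 62 58
f 62 56 63
f 62 63 58
f 63 56 64
f 63 64 58
f 64 56 65
f 64 65 58
f 65 56 66
f 65 66 58
f 66 56 67
f 66 67 58
f 67 56 68
f 67 68 58
f 68 56 69
f 68 69 58
f 69 56 70
f 69 70 58
f 70 56 57
f 70 57 58
f 72 74 71
f 75 72 71
f 71 74 73
f 73 75 71
f 72 78 74
f 76 72 75
f 76 78 72
f 74 78 73
f 77 75 73
f 73 78 77
f 77 76 75
f 78 76 77
f 80 79 83
f 80 83 81
f 81 83 84
f 81 84 82
f 83 79 85
f 83 85 84
f 84 85 86
f 84 86 82
f 85 79 87
f 85 87 86
f 86 87 88
f 86 88 82
f 87 79 89
f 87 89 88
f 88 89 90
f 88 90 82
f 89 79 91
f 89 91 90
f 90 91 92
f 90 92 82
f 91 79 93
f 91 93 92
f 92 93 94
f 92 94 82
f 93 79 95
f 93 95 94
f 94 95 96
f 94 96 82
f 95 79 97
f 95 97 96
f 96 97 98
f 96 98 82
f 97 79 80
f 97 80 98
f 98 80 81
f 98 81 82



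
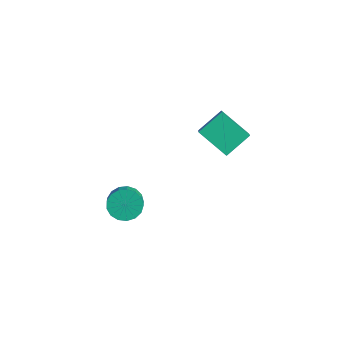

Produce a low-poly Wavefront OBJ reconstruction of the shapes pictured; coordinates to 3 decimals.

v 2.485 -0.431 3.806
v 2.571 1.135 4.787
v 1.612 0.225 2.836
v 1.699 1.791 3.817
v 4.221 0.189 2.663
v 4.308 1.755 3.644
v 3.349 0.845 1.693
v 3.435 2.411 2.674
v -0.706 -3.264 -3.861
v -0.063 -2.409 -3.876
v 0.689 -2.961 -3.154
v 0.046 -3.816 -3.139
v -0.376 -2.319 -3.481
v 0.375 -2.872 -2.759
v -0.766 -2.446 -3.173
v -0.014 -2.999 -2.451
v -1.141 -2.76 -3.023
v -0.389 -3.313 -2.301
v -1.417 -3.19 -3.065
v -0.665 -3.743 -2.343
v -1.53 -3.636 -3.289
v -0.778 -4.189 -2.567
v -1.454 -3.997 -3.644
v -0.702 -4.55 -2.922
v -1.207 -4.19 -4.049
v -0.455 -4.743 -3.327
v -0.845 -4.171 -4.411
v -0.093 -4.724 -3.689
v -0.451 -3.944 -4.647
v 0.301 -4.497 -3.925
v -0.116 -3.561 -4.703
v 0.636 -4.114 -3.98
v 0.084 -3.11 -4.566
v 0.836 -3.662 -3.844
v 0.103 -2.694 -4.268
v 0.855 -3.247 -3.545
f 2 4 1
f 5 2 1
f 1 4 3
f 3 5 1
f 2 8 4
f 6 2 5
f 6 8 2
f 4 8 3
f 7 5 3
f 3 8 7
f 7 6 5
f 8 6 7
f 10 9 13
f 10 13 11
f 11 13 14
f 11 14 12
f 13 9 15
f 13 15 14
f 14 15 16
f 14 16 12
f 15 9 17
f 15 17 16
f 16 17 18
f 16 18 12
f 17 9 19
f 17 19 18
f 18 19 20
f 18 20 12
f 19 9 21
f 19 21 20
f 20 21 22
f 20 22 12
f 21 9 23
f 21 23 22
f 22 23 24
f 22 24 12
f 23 9 25
f 23 25 24
f 24 25 26
f 24 26 12
f 25 9 27
f 25 27 26
f 26 27 28
f 26 28 12
f 27 9 29
f 27 29 28
f 28 29 30
f 28 30 12
f 29 9 31
f 29 31 30
f 30 31 32
f 30 32 12
f 31 9 33
f 31 33 32
f 32 33 34
f 32 34 12
f 33 9 35
f 33 35 34
f 34 35 36
f 34 36 12
f 35 9 10
f 35 10 36
f 36 10 11
f 36 11 12



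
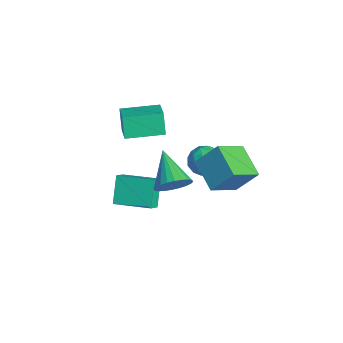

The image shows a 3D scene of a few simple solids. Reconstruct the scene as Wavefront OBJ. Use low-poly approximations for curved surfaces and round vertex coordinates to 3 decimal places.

v 2.037 -1.047 2.117
v 2.429 0.006 3.471
v 1.421 0.512 1.082
v 1.813 1.565 2.436
v 3.847 -0.805 1.404
v 4.239 0.248 2.758
v 3.231 0.754 0.369
v 3.623 1.807 1.723
v -1.882 1.065 -1.323
v -1.1 1.159 -1.971
v -1.08 -0.139 -0.529
v -0.298 -0.045 -1.177
v -0.496 0.697 -0.507
v -0.992 1.441 -0.997
v -1.188 -0.421 -1.503
v -1.684 0.323 -1.993
v -0.672 0.24 -2.082
v -0.244 0.931 -1.467
v -1.936 0.089 -1.033
v -1.508 0.78 -0.418
v -1.562 1.217 -1.717
v -0.618 -0.197 -0.783
v -0.735 0.239 -0.389
v -0.275 0.294 -0.77
v -1.498 1.384 -1.144
v -1.038 1.439 -1.525
v -0.683 1.168 -0.665
v -1.142 -0.419 -0.975
v -0.682 -0.364 -1.356
v -1.905 0.726 -1.73
v -1.445 0.781 -2.111
v -1.497 -0.148 -1.835
v -0.85 0.732 -2.163
v -0.378 0.025 -1.696
v -0.902 -0.196 -1.888
v -1.193 0.241 -2.176
v -0.599 1.139 -1.801
v -0.127 0.431 -1.335
v -0.243 0.868 -0.94
v -0.535 1.305 -1.229
v -0.347 0.599 -1.867
v -2.053 0.589 -1.165
v -1.581 -0.119 -0.699
v -1.645 -0.285 -1.271
v -1.937 0.152 -1.56
v -1.802 0.995 -0.804
v -1.33 0.288 -0.337
v -0.987 0.779 -0.324
v -1.278 1.216 -0.612
v -1.833 0.421 -0.633
v -1.539 -4.089 -4.035
v -2.571 -3.595 -2.685
v -0.299 -2.361 -3.72
v -1.331 -1.867 -2.369
v -0.989 -4.593 -3.431
v -2.021 -4.099 -2.08
v 0.251 -2.865 -3.115
v -0.781 -2.371 -1.765
v 3.245 -2.55 1.745
v 3.743 -2.64 2.619
v 1.335 -2.53 2.835
v 3.726 -2.248 2.58
v 3.635 -1.902 2.414
v 3.484 -1.655 2.147
v 3.298 -1.544 1.818
v 3.103 -1.587 1.478
v 2.93 -1.776 1.178
v 2.805 -2.083 0.965
v 2.747 -2.461 0.871
v 2.765 -2.853 0.909
v 2.856 -3.198 1.075
v 3.006 -3.445 1.343
v 3.193 -3.556 1.672
v 3.387 -3.514 2.012
v 3.56 -3.325 2.311
v 3.685 -3.018 2.524
v -3.879 -3.25 -0.088
v -4.448 -3.2 1.223
v -3.553 -1.106 -0.029
v -4.122 -1.056 1.282
v -2.458 -3.484 0.538
v -3.027 -3.434 1.849
v -2.132 -1.34 0.597
v -2.701 -1.29 1.908
f 2 4 1
f 5 2 1
f 1 4 3
f 3 5 1
f 2 8 4
f 6 2 5
f 6 8 2
f 4 8 3
f 7 5 3
f 3 8 7
f 7 6 5
f 8 6 7
f 9 46 25
f 46 20 49
f 25 49 14
f 46 49 25
f 9 25 21
f 25 14 26
f 21 26 10
f 25 26 21
f 9 21 30
f 21 10 31
f 30 31 16
f 21 31 30
f 9 30 42
f 30 16 45
f 42 45 19
f 30 45 42
f 9 42 46
f 42 19 50
f 46 50 20
f 42 50 46
f 10 26 37
f 26 14 40
f 37 40 18
f 26 40 37
f 14 49 27
f 49 20 48
f 27 48 13
f 49 48 27
f 20 50 47
f 50 19 43
f 47 43 11
f 50 43 47
f 19 45 44
f 45 16 32
f 44 32 15
f 45 32 44
f 16 31 36
f 31 10 33
f 36 33 17
f 31 33 36
f 12 38 24
f 38 18 39
f 24 39 13
f 38 39 24
f 12 24 22
f 24 13 23
f 22 23 11
f 24 23 22
f 12 22 29
f 22 11 28
f 29 28 15
f 22 28 29
f 12 29 34
f 29 15 35
f 34 35 17
f 29 35 34
f 12 34 38
f 34 17 41
f 38 41 18
f 34 41 38
f 13 39 27
f 39 18 40
f 27 40 14
f 39 40 27
f 11 23 47
f 23 13 48
f 47 48 20
f 23 48 47
f 15 28 44
f 28 11 43
f 44 43 19
f 28 43 44
f 17 35 36
f 35 15 32
f 36 32 16
f 35 32 36
f 18 41 37
f 41 17 33
f 37 33 10
f 41 33 37
f 52 54 51
f 55 52 51
f 51 54 53
f 53 55 51
f 52 58 54
f 56 52 55
f 56 58 52
f 54 58 53
f 57 55 53
f 53 58 57
f 57 56 55
f 58 56 57
f 60 59 62
f 60 62 61
f 62 59 63
f 62 63 61
f 63 59 64
f 63 64 61
f 64 59 65
f 64 65 61
f 65 59 66
f 65 66 61
f 66 59 67
f 66 67 61
f 67 59 68
f 67 68 61
f 68 59 69
f 68 69 61
f 69 59 70
f 69 70 61
f 70 59 71
f 70 71 61
f 71 59 72
f 71 72 61
f 72 59 73
f 72 73 61
f 73 59 74
f 73 74 61
f 74 59 75
f 74 75 61
f 75 59 76
f 75 76 61
f 76 59 60
f 76 60 61
f 78 80 77
f 81 78 77
f 77 80 79
f 79 81 77
f 78 84 80
f 82 78 81
f 82 84 78
f 80 84 79
f 83 81 79
f 79 84 83
f 83 82 81
f 84 82 83



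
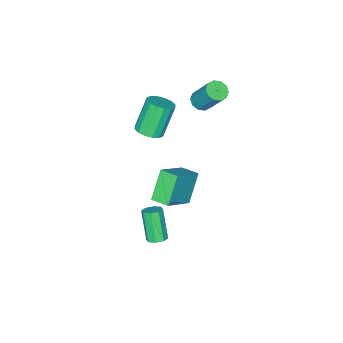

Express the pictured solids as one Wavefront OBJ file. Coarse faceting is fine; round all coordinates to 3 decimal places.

v -2.067 -1.907 -3.01
v -0.383 -1.839 -1.758
v -2.206 -0.875 -2.879
v -0.521 -0.807 -1.627
v -0.979 -1.573 -4.493
v 0.706 -1.505 -3.241
v -1.117 -0.541 -4.362
v 0.567 -0.473 -3.11
v 3.365 1.349 -2.134
v 3.884 1.242 -2.027
v 3.413 0.484 -0.499
v 2.895 0.591 -0.606
v 3.765 1.61 -1.882
v 3.294 0.852 -0.353
v 3.412 1.825 -1.884
v 2.941 1.067 -0.355
v 3.032 1.761 -2.033
v 2.561 1.003 -0.504
v 2.847 1.456 -2.241
v 2.376 0.698 -0.713
v 2.966 1.088 -2.387
v 2.495 0.33 -0.858
v 3.319 0.873 -2.385
v 2.848 0.115 -0.856
v 3.699 0.937 -2.236
v 3.228 0.179 -0.707
v -3.469 -1.811 1.847
v -2.915 -1.57 1.669
v -2.856 -0.489 3.315
v -3.411 -0.729 3.493
v -3.196 -1.341 1.529
v -3.137 -0.26 3.174
v -3.582 -1.291 1.51
v -3.523 -0.209 3.155
v -3.925 -1.439 1.619
v -3.866 -0.358 3.265
v -4.093 -1.73 1.816
v -4.035 -0.648 3.462
v -4.024 -2.051 2.025
v -3.965 -0.97 3.671
v -3.743 -2.28 2.166
v -3.684 -1.199 3.811
v -3.357 -2.331 2.185
v -3.298 -1.249 3.83
v -3.014 -2.182 2.075
v -2.955 -1.101 3.721
v -2.845 -1.892 1.878
v -2.787 -0.81 3.524
v 0.162 -2.112 1.847
v 0.699 -2.583 2.133
v -0.224 -2.6 3.839
v -0.762 -2.128 3.553
v 0.833 -2.216 2.209
v -0.09 -2.232 3.915
v 0.787 -1.82 2.188
v -0.136 -1.837 3.894
v 0.574 -1.503 2.076
v -0.35 -1.519 3.782
v 0.25 -1.349 1.902
v -0.674 -1.365 3.608
v -0.098 -1.399 1.713
v -1.021 -1.416 3.42
v -0.376 -1.64 1.561
v -1.299 -1.657 3.267
v -0.51 -2.008 1.485
v -1.433 -2.024 3.191
v -0.464 -2.403 1.506
v -1.387 -2.42 3.212
v -0.25 -2.721 1.618
v -1.174 -2.737 3.324
v 0.074 -2.875 1.792
v -0.85 -2.891 3.498
v 0.421 -2.824 1.98
v -0.502 -2.841 3.687
f 2 4 1
f 5 2 1
f 1 4 3
f 3 5 1
f 2 8 4
f 6 2 5
f 6 8 2
f 4 8 3
f 7 5 3
f 3 8 7
f 7 6 5
f 8 6 7
f 10 9 13
f 10 13 11
f 11 13 14
f 11 14 12
f 13 9 15
f 13 15 14
f 14 15 16
f 14 16 12
f 15 9 17
f 15 17 16
f 16 17 18
f 16 18 12
f 17 9 19
f 17 19 18
f 18 19 20
f 18 20 12
f 19 9 21
f 19 21 20
f 20 21 22
f 20 22 12
f 21 9 23
f 21 23 22
f 22 23 24
f 22 24 12
f 23 9 25
f 23 25 24
f 24 25 26
f 24 26 12
f 25 9 10
f 25 10 26
f 26 10 11
f 26 11 12
f 28 27 31
f 28 31 29
f 29 31 32
f 29 32 30
f 31 27 33
f 31 33 32
f 32 33 34
f 32 34 30
f 33 27 35
f 33 35 34
f 34 35 36
f 34 36 30
f 35 27 37
f 35 37 36
f 36 37 38
f 36 38 30
f 37 27 39
f 37 39 38
f 38 39 40
f 38 40 30
f 39 27 41
f 39 41 40
f 40 41 42
f 40 42 30
f 41 27 43
f 41 43 42
f 42 43 44
f 42 44 30
f 43 27 45
f 43 45 44
f 44 45 46
f 44 46 30
f 45 27 47
f 45 47 46
f 46 47 48
f 46 48 30
f 47 27 28
f 47 28 48
f 48 28 29
f 48 29 30
f 50 49 53
f 50 53 51
f 51 53 54
f 51 54 52
f 53 49 55
f 53 55 54
f 54 55 56
f 54 56 52
f 55 49 57
f 55 57 56
f 56 57 58
f 56 58 52
f 57 49 59
f 57 59 58
f 58 59 60
f 58 60 52
f 59 49 61
f 59 61 60
f 60 61 62
f 60 62 52
f 61 49 63
f 61 63 62
f 62 63 64
f 62 64 52
f 63 49 65
f 63 65 64
f 64 65 66
f 64 66 52
f 65 49 67
f 65 67 66
f 66 67 68
f 66 68 52
f 67 49 69
f 67 69 68
f 68 69 70
f 68 70 52
f 69 49 71
f 69 71 70
f 70 71 72
f 70 72 52
f 71 49 73
f 71 73 72
f 72 73 74
f 72 74 52
f 73 49 50
f 73 50 74
f 74 50 51
f 74 51 52



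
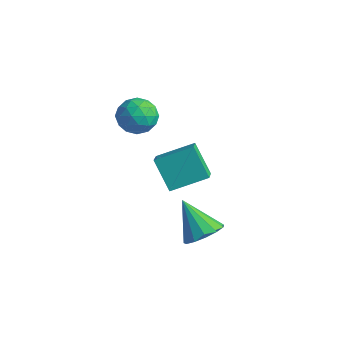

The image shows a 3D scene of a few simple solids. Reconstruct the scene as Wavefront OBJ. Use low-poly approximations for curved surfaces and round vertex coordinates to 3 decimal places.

v -2.255 -0.296 -1.846
v -1.199 1.28 -1.097
v -3.062 0.589 -2.571
v -2.006 2.165 -1.822
v -1.034 -0.405 -3.338
v 0.022 1.171 -2.589
v -1.841 0.48 -4.063
v -0.785 2.056 -3.314
v 2.187 -1.229 -3.907
v 2.828 -0.62 -3.322
v 0.753 -1.271 -2.293
v 2.474 -0.247 -3.626
v 2.029 -0.187 -4.02
v 1.634 -0.457 -4.378
v 1.415 -0.972 -4.586
v 1.441 -1.568 -4.579
v 1.704 -2.057 -4.359
v 2.12 -2.283 -3.995
v 2.558 -2.174 -3.603
v 2.878 -1.765 -3.308
v 2.978 -1.185 -3.203
v -3.68 1.136 0.393
v -3.23 0.376 1.055
v -4.47 -0.156 -0.555
v -4.02 -0.916 0.107
v -4.808 -0.245 0.492
v -4.32 0.553 1.078
v -3.38 -0.333 -0.578
v -2.892 0.465 0.008
v -3.045 -0.532 0.455
v -3.927 -0.478 1.116
v -3.773 0.698 -0.616
v -4.655 0.752 0.045
v -3.386 0.869 0.807
v -4.314 -0.649 -0.307
v -4.777 -0.255 -0.081
v -4.513 -0.702 0.308
v -4.026 0.974 0.821
v -3.762 0.526 1.21
v -4.689 0.161 0.879
v -3.938 -0.306 -0.71
v -3.674 -0.754 -0.321
v -3.187 0.922 0.192
v -2.923 0.475 0.581
v -3.011 0.059 -0.379
v -3.013 -0.111 0.844
v -3.477 -0.871 0.286
v -3.101 -0.528 -0.116
v -2.814 -0.059 0.228
v -3.531 -0.08 1.232
v -3.996 -0.839 0.675
v -4.459 -0.445 0.901
v -4.172 0.025 1.246
v -3.422 -0.613 0.88
v -3.704 1.059 -0.175
v -4.169 0.3 -0.732
v -3.528 0.195 -0.746
v -3.241 0.665 -0.401
v -4.223 1.091 0.214
v -4.687 0.331 -0.344
v -4.886 0.279 0.272
v -4.599 0.748 0.616
v -4.278 0.833 -0.38
f 2 4 1
f 5 2 1
f 1 4 3
f 3 5 1
f 2 8 4
f 6 2 5
f 6 8 2
f 4 8 3
f 7 5 3
f 3 8 7
f 7 6 5
f 8 6 7
f 10 9 12
f 10 12 11
f 12 9 13
f 12 13 11
f 13 9 14
f 13 14 11
f 14 9 15
f 14 15 11
f 15 9 16
f 15 16 11
f 16 9 17
f 16 17 11
f 17 9 18
f 17 18 11
f 18 9 19
f 18 19 11
f 19 9 20
f 19 20 11
f 20 9 21
f 20 21 11
f 21 9 10
f 21 10 11
f 22 59 38
f 59 33 62
f 38 62 27
f 59 62 38
f 22 38 34
f 38 27 39
f 34 39 23
f 38 39 34
f 22 34 43
f 34 23 44
f 43 44 29
f 34 44 43
f 22 43 55
f 43 29 58
f 55 58 32
f 43 58 55
f 22 55 59
f 55 32 63
f 59 63 33
f 55 63 59
f 23 39 50
f 39 27 53
f 50 53 31
f 39 53 50
f 27 62 40
f 62 33 61
f 40 61 26
f 62 61 40
f 33 63 60
f 63 32 56
f 60 56 24
f 63 56 60
f 32 58 57
f 58 29 45
f 57 45 28
f 58 45 57
f 29 44 49
f 44 23 46
f 49 46 30
f 44 46 49
f 25 51 37
f 51 31 52
f 37 52 26
f 51 52 37
f 25 37 35
f 37 26 36
f 35 36 24
f 37 36 35
f 25 35 42
f 35 24 41
f 42 41 28
f 35 41 42
f 25 42 47
f 42 28 48
f 47 48 30
f 42 48 47
f 25 47 51
f 47 30 54
f 51 54 31
f 47 54 51
f 26 52 40
f 52 31 53
f 40 53 27
f 52 53 40
f 24 36 60
f 36 26 61
f 60 61 33
f 36 61 60
f 28 41 57
f 41 24 56
f 57 56 32
f 41 56 57
f 30 48 49
f 48 28 45
f 49 45 29
f 48 45 49
f 31 54 50
f 54 30 46
f 50 46 23
f 54 46 50



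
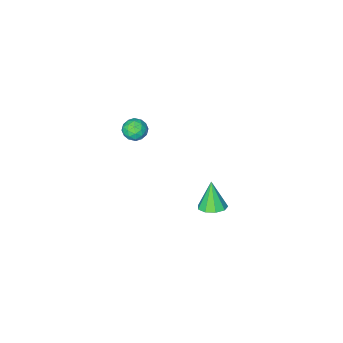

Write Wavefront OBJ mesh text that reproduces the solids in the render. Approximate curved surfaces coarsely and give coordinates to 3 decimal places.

v -2.304 2.28 -4.526
v -1.535 2.613 -4.256
v -2.636 1.66 -2.814
v -1.971 3.023 -4.192
v -2.563 3.086 -4.284
v -3.033 2.772 -4.488
v -3.163 2.228 -4.711
v -2.891 1.708 -4.846
v -2.344 1.456 -4.832
v -1.779 1.59 -4.674
v -1.46 2.047 -4.447
v 1.705 1.061 4.212
v 2.332 0.859 3.819
v 1.088 0.101 3.721
v 1.715 -0.101 3.328
v 1.701 -0.175 4.091
v 2.082 0.418 4.395
v 1.338 0.542 3.145
v 1.719 1.135 3.449
v 2.106 0.539 3.159
v 2.33 0.095 3.744
v 1.09 0.865 3.796
v 1.314 0.421 4.381
v 2.072 1.044 4.059
v 1.348 -0.084 3.481
v 1.339 -0.128 3.93
v 1.708 -0.247 3.699
v 1.925 0.785 4.397
v 2.294 0.666 4.166
v 1.923 0.058 4.326
v 1.126 0.294 3.374
v 1.495 0.175 3.143
v 1.712 1.207 3.841
v 2.081 1.088 3.61
v 1.497 0.902 3.214
v 2.308 0.737 3.44
v 1.946 0.173 3.151
v 1.724 0.551 3.044
v 1.948 0.9 3.222
v 2.44 0.476 3.784
v 2.077 -0.088 3.495
v 2.069 -0.132 3.944
v 2.293 0.217 4.122
v 2.307 0.288 3.396
v 1.343 1.048 4.045
v 0.98 0.484 3.756
v 1.127 0.743 3.418
v 1.351 1.092 3.596
v 1.474 0.787 4.389
v 1.112 0.223 4.1
v 1.472 0.06 4.318
v 1.696 0.409 4.496
v 1.113 0.672 4.144
f 2 1 4
f 2 4 3
f 4 1 5
f 4 5 3
f 5 1 6
f 5 6 3
f 6 1 7
f 6 7 3
f 7 1 8
f 7 8 3
f 8 1 9
f 8 9 3
f 9 1 10
f 9 10 3
f 10 1 11
f 10 11 3
f 11 1 2
f 11 2 3
f 12 49 28
f 49 23 52
f 28 52 17
f 49 52 28
f 12 28 24
f 28 17 29
f 24 29 13
f 28 29 24
f 12 24 33
f 24 13 34
f 33 34 19
f 24 34 33
f 12 33 45
f 33 19 48
f 45 48 22
f 33 48 45
f 12 45 49
f 45 22 53
f 49 53 23
f 45 53 49
f 13 29 40
f 29 17 43
f 40 43 21
f 29 43 40
f 17 52 30
f 52 23 51
f 30 51 16
f 52 51 30
f 23 53 50
f 53 22 46
f 50 46 14
f 53 46 50
f 22 48 47
f 48 19 35
f 47 35 18
f 48 35 47
f 19 34 39
f 34 13 36
f 39 36 20
f 34 36 39
f 15 41 27
f 41 21 42
f 27 42 16
f 41 42 27
f 15 27 25
f 27 16 26
f 25 26 14
f 27 26 25
f 15 25 32
f 25 14 31
f 32 31 18
f 25 31 32
f 15 32 37
f 32 18 38
f 37 38 20
f 32 38 37
f 15 37 41
f 37 20 44
f 41 44 21
f 37 44 41
f 16 42 30
f 42 21 43
f 30 43 17
f 42 43 30
f 14 26 50
f 26 16 51
f 50 51 23
f 26 51 50
f 18 31 47
f 31 14 46
f 47 46 22
f 31 46 47
f 20 38 39
f 38 18 35
f 39 35 19
f 38 35 39
f 21 44 40
f 44 20 36
f 40 36 13
f 44 36 40



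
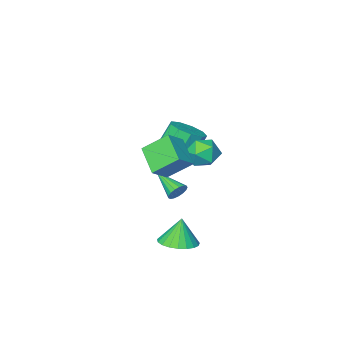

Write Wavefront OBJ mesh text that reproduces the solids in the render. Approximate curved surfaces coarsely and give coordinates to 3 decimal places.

v -1.302 0.305 -0.14
v -0.483 0.696 -0.322
v -0.617 -0.996 0.142
v 0.202 -0.605 -0.04
v -0.27 -0.36 0.717
v -0.693 0.444 0.543
v -0.407 -0.744 -0.723
v -0.83 0.06 -0.897
v 0.07 0.048 -0.682
v 0.154 0.285 0.208
v -1.254 -0.585 -0.388
v -1.17 -0.348 0.502
v 3.555 3.296 1.308
v 3.281 1.964 2.111
v 2.652 4.058 2.264
v 2.378 2.726 3.067
v 4.442 3.514 1.973
v 4.168 2.182 2.776
v 3.539 4.276 2.929
v 3.265 2.944 3.732
v -0.053 -1.963 -0.894
v 0.739 -1.584 -0.483
v -0.054 -1.518 0.985
v -0.847 -1.897 0.574
v 0.35 -1.099 -0.715
v -0.443 -1.033 0.753
v -0.228 -1.019 -1.031
v -1.021 -0.953 0.437
v -0.724 -1.38 -1.283
v -1.517 -1.314 0.185
v -0.906 -2.014 -1.353
v -1.7 -1.948 0.115
v -0.69 -2.624 -1.208
v -1.483 -2.558 0.26
v -0.175 -2.925 -0.917
v -0.969 -2.859 0.551
v 0.396 -2.776 -0.614
v -0.397 -2.71 0.854
v 0.758 -2.246 -0.443
v -0.036 -2.18 1.025
v 2.853 3.115 -3.229
v 3.762 2.847 -3.079
v 2.587 2.985 -1.851
v 3.785 3.243 -3.037
v 3.646 3.618 -3.028
v 3.37 3.905 -3.054
v 3.005 4.056 -3.111
v 2.614 4.044 -3.187
v 2.263 3.872 -3.271
v 2.015 3.569 -3.348
v 1.912 3.187 -3.404
v 1.971 2.793 -3.43
v 2.183 2.455 -3.421
v 2.511 2.231 -3.379
v 2.898 2.16 -3.311
v 3.277 2.254 -3.229
v 3.583 2.497 -3.147
v -0.093 -1.627 -3.417
v 0.23 -1.781 -3.86
v 0.153 -3.173 -2.703
v 0.408 -1.671 -3.685
v 0.471 -1.552 -3.448
v 0.405 -1.45 -3.204
v 0.225 -1.388 -3.008
v -0.028 -1.381 -2.907
v -0.296 -1.431 -2.922
v -0.517 -1.526 -3.05
v -0.641 -1.643 -3.263
v -0.64 -1.757 -3.511
v -0.513 -1.842 -3.737
v -0.29 -1.877 -3.89
v -0.021 -1.855 -3.934
f 1 12 6
f 1 6 2
f 1 2 8
f 1 8 11
f 1 11 12
f 2 6 10
f 6 12 5
f 12 11 3
f 11 8 7
f 8 2 9
f 4 10 5
f 4 5 3
f 4 3 7
f 4 7 9
f 4 9 10
f 5 10 6
f 3 5 12
f 7 3 11
f 9 7 8
f 10 9 2
f 14 16 13
f 17 14 13
f 13 16 15
f 15 17 13
f 14 20 16
f 18 14 17
f 18 20 14
f 16 20 15
f 19 17 15
f 15 20 19
f 19 18 17
f 20 18 19
f 22 21 25
f 22 25 23
f 23 25 26
f 23 26 24
f 25 21 27
f 25 27 26
f 26 27 28
f 26 28 24
f 27 21 29
f 27 29 28
f 28 29 30
f 28 30 24
f 29 21 31
f 29 31 30
f 30 31 32
f 30 32 24
f 31 21 33
f 31 33 32
f 32 33 34
f 32 34 24
f 33 21 35
f 33 35 34
f 34 35 36
f 34 36 24
f 35 21 37
f 35 37 36
f 36 37 38
f 36 38 24
f 37 21 39
f 37 39 38
f 38 39 40
f 38 40 24
f 39 21 22
f 39 22 40
f 40 22 23
f 40 23 24
f 42 41 44
f 42 44 43
f 44 41 45
f 44 45 43
f 45 41 46
f 45 46 43
f 46 41 47
f 46 47 43
f 47 41 48
f 47 48 43
f 48 41 49
f 48 49 43
f 49 41 50
f 49 50 43
f 50 41 51
f 50 51 43
f 51 41 52
f 51 52 43
f 52 41 53
f 52 53 43
f 53 41 54
f 53 54 43
f 54 41 55
f 54 55 43
f 55 41 56
f 55 56 43
f 56 41 57
f 56 57 43
f 57 41 42
f 57 42 43
f 59 58 61
f 59 61 60
f 61 58 62
f 61 62 60
f 62 58 63
f 62 63 60
f 63 58 64
f 63 64 60
f 64 58 65
f 64 65 60
f 65 58 66
f 65 66 60
f 66 58 67
f 66 67 60
f 67 58 68
f 67 68 60
f 68 58 69
f 68 69 60
f 69 58 70
f 69 70 60
f 70 58 71
f 70 71 60
f 71 58 72
f 71 72 60
f 72 58 59
f 72 59 60



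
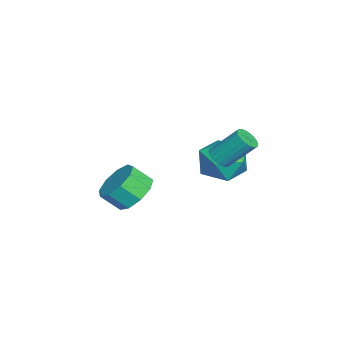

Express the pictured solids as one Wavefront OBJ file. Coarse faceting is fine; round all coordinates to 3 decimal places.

v -2.891 2.32 -1.522
v -1.943 3.033 -1.699
v -1.777 1.087 -0.521
v -0.829 1.8 -0.698
v -1.723 2.157 0.018
v -2.411 2.919 -0.601
v -1.309 1.201 -1.619
v -1.997 1.963 -2.238
v -0.966 2.341 -1.759
v -1.221 2.932 -0.747
v -2.499 1.188 -1.473
v -2.754 1.779 -0.461
v 0.67 2.099 0.596
v 1.018 2.422 0.297
v 1.017 3.523 1.486
v 0.67 3.201 1.784
v 0.809 2.497 0.227
v 0.808 3.599 1.415
v 0.576 2.504 0.221
v 0.576 3.605 1.409
v 0.36 2.441 0.279
v 0.359 3.542 1.467
v 0.197 2.319 0.392
v 0.196 3.42 1.58
v 0.116 2.159 0.54
v 0.115 3.26 1.729
v 0.131 1.988 0.698
v 0.13 3.089 1.887
v 0.239 1.837 0.839
v 0.238 2.938 2.027
v 0.422 1.731 0.937
v 0.421 2.832 2.125
v 0.648 1.689 0.976
v 0.647 2.79 2.164
v 0.877 1.718 0.95
v 0.876 2.819 2.138
v 1.071 1.813 0.862
v 1.07 2.914 2.05
v 1.196 1.957 0.728
v 1.195 3.058 1.917
v 1.229 2.126 0.572
v 1.228 3.227 1.76
v 1.166 2.29 0.419
v 1.166 3.391 1.608
v -2.628 -1.622 -3.861
v -1.668 -1.297 -3.589
v -1.612 -2.132 -2.787
v -2.572 -2.458 -3.059
v -2.163 -0.954 -3.198
v -2.107 -1.789 -2.396
v -2.876 -0.924 -3.117
v -2.82 -1.76 -2.315
v -3.473 -1.221 -3.385
v -3.417 -2.056 -2.582
v -3.675 -1.706 -3.875
v -3.619 -2.541 -3.072
v -3.386 -2.151 -4.359
v -3.33 -2.987 -3.556
v -2.743 -2.349 -4.61
v -2.687 -3.185 -3.807
v -2.046 -2.207 -4.511
v -1.99 -3.043 -3.708
v -1.621 -1.792 -4.108
v -1.565 -2.627 -3.305
f 1 12 6
f 1 6 2
f 1 2 8
f 1 8 11
f 1 11 12
f 2 6 10
f 6 12 5
f 12 11 3
f 11 8 7
f 8 2 9
f 4 10 5
f 4 5 3
f 4 3 7
f 4 7 9
f 4 9 10
f 5 10 6
f 3 5 12
f 7 3 11
f 9 7 8
f 10 9 2
f 14 13 17
f 14 17 15
f 15 17 18
f 15 18 16
f 17 13 19
f 17 19 18
f 18 19 20
f 18 20 16
f 19 13 21
f 19 21 20
f 20 21 22
f 20 22 16
f 21 13 23
f 21 23 22
f 22 23 24
f 22 24 16
f 23 13 25
f 23 25 24
f 24 25 26
f 24 26 16
f 25 13 27
f 25 27 26
f 26 27 28
f 26 28 16
f 27 13 29
f 27 29 28
f 28 29 30
f 28 30 16
f 29 13 31
f 29 31 30
f 30 31 32
f 30 32 16
f 31 13 33
f 31 33 32
f 32 33 34
f 32 34 16
f 33 13 35
f 33 35 34
f 34 35 36
f 34 36 16
f 35 13 37
f 35 37 36
f 36 37 38
f 36 38 16
f 37 13 39
f 37 39 38
f 38 39 40
f 38 40 16
f 39 13 41
f 39 41 40
f 40 41 42
f 40 42 16
f 41 13 43
f 41 43 42
f 42 43 44
f 42 44 16
f 43 13 14
f 43 14 44
f 44 14 15
f 44 15 16
f 46 45 49
f 46 49 47
f 47 49 50
f 47 50 48
f 49 45 51
f 49 51 50
f 50 51 52
f 50 52 48
f 51 45 53
f 51 53 52
f 52 53 54
f 52 54 48
f 53 45 55
f 53 55 54
f 54 55 56
f 54 56 48
f 55 45 57
f 55 57 56
f 56 57 58
f 56 58 48
f 57 45 59
f 57 59 58
f 58 59 60
f 58 60 48
f 59 45 61
f 59 61 60
f 60 61 62
f 60 62 48
f 61 45 63
f 61 63 62
f 62 63 64
f 62 64 48
f 63 45 46
f 63 46 64
f 64 46 47
f 64 47 48



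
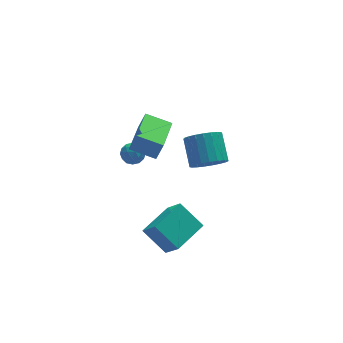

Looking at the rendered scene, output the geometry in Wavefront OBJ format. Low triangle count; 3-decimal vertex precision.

v -4.567 -2.333 2.114
v -4.197 -2.356 3.107
v -3.536 -0.489 1.772
v -3.166 -0.512 2.765
v -3.434 -3.048 1.675
v -3.064 -3.071 2.668
v -2.403 -1.204 1.333
v -2.033 -1.227 2.326
v -3.314 -4.109 -5.185
v -2.947 -5.002 -3.973
v -4.169 -3.042 -4.141
v -3.802 -3.935 -2.928
v -1.678 -3.065 -4.912
v -1.311 -3.958 -3.699
v -2.533 -1.998 -3.867
v -2.166 -2.891 -2.655
v -3.816 1.624 -2.036
v -3.46 1.875 -2.563
v -3.2 0.705 -2.057
v -2.844 0.956 -2.584
v -2.782 1.238 -1.964
v -3.163 1.806 -1.951
v -3.497 0.774 -2.669
v -3.878 1.342 -2.656
v -3.263 1.35 -2.954
v -2.821 1.636 -2.519
v -3.839 0.944 -2.101
v -3.397 1.23 -1.666
v -3.692 1.83 -2.298
v -2.968 0.75 -2.322
v -2.931 0.916 -1.958
v -2.722 1.063 -2.268
v -3.517 1.789 -1.938
v -3.308 1.937 -2.248
v -2.909 1.563 -1.896
v -3.352 0.643 -2.372
v -3.143 0.791 -2.682
v -3.938 1.517 -2.352
v -3.729 1.664 -2.662
v -3.751 1.017 -2.724
v -3.367 1.669 -2.837
v -3.005 1.129 -2.849
v -3.389 1.022 -2.899
v -3.613 1.356 -2.892
v -3.107 1.837 -2.581
v -2.745 1.297 -2.594
v -2.709 1.463 -2.229
v -2.932 1.797 -2.222
v -2.991 1.529 -2.811
v -3.915 1.283 -2.026
v -3.553 0.743 -2.039
v -3.728 0.783 -2.398
v -3.951 1.117 -2.391
v -3.655 1.451 -1.771
v -3.293 0.911 -1.783
v -3.047 1.224 -1.728
v -3.271 1.558 -1.721
v -3.669 1.051 -1.809
v -0.401 -2.076 -0.736
v 0.191 -2.567 -0.129
v 0.313 -1.215 0.844
v -0.279 -0.724 0.236
v 0.456 -2.402 -0.391
v 0.578 -1.05 0.582
v 0.573 -2.181 -0.712
v 0.695 -0.829 0.26
v 0.522 -1.942 -1.038
v 0.643 -0.59 -0.066
v 0.311 -1.726 -1.312
v 0.432 -0.374 -0.339
v -0.023 -1.571 -1.486
v 0.098 -0.218 -0.514
v -0.423 -1.503 -1.531
v -0.301 -0.151 -0.558
v -0.818 -1.534 -1.438
v -0.696 -0.182 -0.465
v -1.142 -1.659 -1.224
v -1.02 -0.307 -0.251
v -1.337 -1.856 -0.925
v -1.215 -0.504 0.047
v -1.37 -2.091 -0.594
v -1.249 -0.739 0.378
v -1.236 -2.324 -0.288
v -1.115 -0.972 0.685
v -0.958 -2.513 -0.059
v -0.836 -1.161 0.914
v -0.583 -2.628 0.053
v -0.461 -1.276 1.026
v -0.176 -2.646 0.028
v -0.055 -1.294 1.001
f 2 4 1
f 5 2 1
f 1 4 3
f 3 5 1
f 2 8 4
f 6 2 5
f 6 8 2
f 4 8 3
f 7 5 3
f 3 8 7
f 7 6 5
f 8 6 7
f 10 12 9
f 13 10 9
f 9 12 11
f 11 13 9
f 10 16 12
f 14 10 13
f 14 16 10
f 12 16 11
f 15 13 11
f 11 16 15
f 15 14 13
f 16 14 15
f 17 54 33
f 54 28 57
f 33 57 22
f 54 57 33
f 17 33 29
f 33 22 34
f 29 34 18
f 33 34 29
f 17 29 38
f 29 18 39
f 38 39 24
f 29 39 38
f 17 38 50
f 38 24 53
f 50 53 27
f 38 53 50
f 17 50 54
f 50 27 58
f 54 58 28
f 50 58 54
f 18 34 45
f 34 22 48
f 45 48 26
f 34 48 45
f 22 57 35
f 57 28 56
f 35 56 21
f 57 56 35
f 28 58 55
f 58 27 51
f 55 51 19
f 58 51 55
f 27 53 52
f 53 24 40
f 52 40 23
f 53 40 52
f 24 39 44
f 39 18 41
f 44 41 25
f 39 41 44
f 20 46 32
f 46 26 47
f 32 47 21
f 46 47 32
f 20 32 30
f 32 21 31
f 30 31 19
f 32 31 30
f 20 30 37
f 30 19 36
f 37 36 23
f 30 36 37
f 20 37 42
f 37 23 43
f 42 43 25
f 37 43 42
f 20 42 46
f 42 25 49
f 46 49 26
f 42 49 46
f 21 47 35
f 47 26 48
f 35 48 22
f 47 48 35
f 19 31 55
f 31 21 56
f 55 56 28
f 31 56 55
f 23 36 52
f 36 19 51
f 52 51 27
f 36 51 52
f 25 43 44
f 43 23 40
f 44 40 24
f 43 40 44
f 26 49 45
f 49 25 41
f 45 41 18
f 49 41 45
f 60 59 63
f 60 63 61
f 61 63 64
f 61 64 62
f 63 59 65
f 63 65 64
f 64 65 66
f 64 66 62
f 65 59 67
f 65 67 66
f 66 67 68
f 66 68 62
f 67 59 69
f 67 69 68
f 68 69 70
f 68 70 62
f 69 59 71
f 69 71 70
f 70 71 72
f 70 72 62
f 71 59 73
f 71 73 72
f 72 73 74
f 72 74 62
f 73 59 75
f 73 75 74
f 74 75 76
f 74 76 62
f 75 59 77
f 75 77 76
f 76 77 78
f 76 78 62
f 77 59 79
f 77 79 78
f 78 79 80
f 78 80 62
f 79 59 81
f 79 81 80
f 80 81 82
f 80 82 62
f 81 59 83
f 81 83 82
f 82 83 84
f 82 84 62
f 83 59 85
f 83 85 84
f 84 85 86
f 84 86 62
f 85 59 87
f 85 87 86
f 86 87 88
f 86 88 62
f 87 59 89
f 87 89 88
f 88 89 90
f 88 90 62
f 89 59 60
f 89 60 90
f 90 60 61
f 90 61 62



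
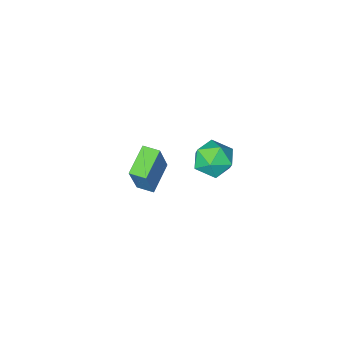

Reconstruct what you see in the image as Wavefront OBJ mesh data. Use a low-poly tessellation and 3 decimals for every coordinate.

v -1.146 1.781 1.084
v -0.567 1.036 1.378
v -2.393 1.104 1.822
v -1.814 0.359 2.116
v -1.687 1.262 2.496
v -0.917 1.681 2.04
v -2.043 0.459 1.16
v -1.273 0.878 0.704
v -1.121 0.219 1.425
v -0.902 0.716 2.251
v -2.058 1.424 0.949
v -1.839 1.921 1.775
v -1.745 -4.675 -4.105
v -1.055 -4.15 -2.105
v -2.23 -3.989 -4.118
v -1.54 -3.463 -2.118
v -0.54 -3.837 -4.742
v 0.15 -3.311 -2.742
v -1.025 -3.15 -4.755
v -0.335 -2.625 -2.755
f 1 12 6
f 1 6 2
f 1 2 8
f 1 8 11
f 1 11 12
f 2 6 10
f 6 12 5
f 12 11 3
f 11 8 7
f 8 2 9
f 4 10 5
f 4 5 3
f 4 3 7
f 4 7 9
f 4 9 10
f 5 10 6
f 3 5 12
f 7 3 11
f 9 7 8
f 10 9 2
f 14 16 13
f 17 14 13
f 13 16 15
f 15 17 13
f 14 20 16
f 18 14 17
f 18 20 14
f 16 20 15
f 19 17 15
f 15 20 19
f 19 18 17
f 20 18 19



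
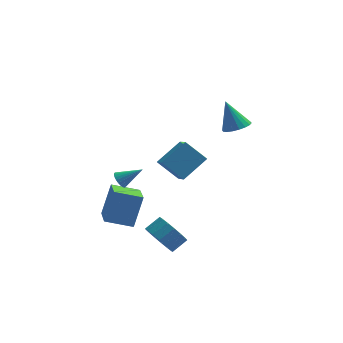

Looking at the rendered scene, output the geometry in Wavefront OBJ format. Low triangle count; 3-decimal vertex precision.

v -2.936 -3.351 -3.049
v -2.406 -2.548 -1.228
v -3.167 -1.436 -3.827
v -2.637 -0.632 -2.006
v -1.343 -3.348 -3.514
v -0.813 -2.544 -1.693
v -1.574 -1.432 -4.292
v -1.044 -0.629 -2.471
v -2.049 -3.302 0.299
v -1.785 -3.042 -0.122
v -0.831 -3.238 1.101
v -1.867 -2.872 -0.011
v -1.976 -2.768 0.147
v -2.097 -2.744 0.327
v -2.21 -2.806 0.504
v -2.299 -2.943 0.649
v -2.349 -3.135 0.741
v -2.354 -3.352 0.766
v -2.313 -3.561 0.719
v -2.231 -3.731 0.608
v -2.122 -3.836 0.451
v -2.001 -3.859 0.27
v -1.888 -3.797 0.093
v -1.799 -3.66 -0.052
v -1.749 -3.468 -0.144
v -1.744 -3.251 -0.168
v -0.138 2.559 -2.376
v 0.161 1.116 -1.413
v 1.179 3.536 -1.321
v 1.478 2.093 -0.358
v 1.082 2.087 -3.462
v 1.381 0.644 -2.499
v 2.399 3.064 -2.407
v 2.698 1.621 -1.444
v 0.018 -3.844 -4.24
v 0.469 -3.503 -5.148
v 1.254 -2.995 -4.568
v 0.802 -3.336 -3.66
v 0.139 -3.13 -5.028
v 0.924 -2.623 -4.448
v -0.219 -2.921 -4.727
v 0.566 -2.413 -4.147
v -0.522 -2.923 -4.315
v 0.262 -2.416 -3.735
v -0.702 -3.136 -3.885
v 0.082 -2.629 -3.305
v -0.717 -3.511 -3.537
v 0.068 -3.004 -2.957
v -0.564 -3.963 -3.35
v 0.221 -3.455 -2.77
v -0.277 -4.387 -3.367
v 0.508 -3.879 -2.786
v 0.077 -4.686 -3.583
v 0.862 -4.179 -3.003
v 0.418 -4.793 -3.951
v 1.202 -4.286 -3.371
v 0.666 -4.682 -4.384
v 1.451 -4.175 -3.804
v 0.767 -4.379 -4.785
v 1.552 -3.872 -4.205
v 0.695 -3.954 -5.061
v 1.48 -3.446 -4.481
v 4.276 -0.079 2.39
v 5.027 0.285 2.551
v 3.644 0.479 4.07
v 4.832 0.564 2.385
v 4.527 0.715 2.221
v 4.172 0.71 2.089
v 3.838 0.548 2.017
v 3.59 0.262 2.019
v 3.479 -0.092 2.095
v 3.524 -0.443 2.228
v 3.719 -0.721 2.394
v 4.024 -0.873 2.559
v 4.379 -0.867 2.69
v 4.713 -0.705 2.762
v 4.961 -0.419 2.76
v 5.073 -0.066 2.685
f 2 4 1
f 5 2 1
f 1 4 3
f 3 5 1
f 2 8 4
f 6 2 5
f 6 8 2
f 4 8 3
f 7 5 3
f 3 8 7
f 7 6 5
f 8 6 7
f 10 9 12
f 10 12 11
f 12 9 13
f 12 13 11
f 13 9 14
f 13 14 11
f 14 9 15
f 14 15 11
f 15 9 16
f 15 16 11
f 16 9 17
f 16 17 11
f 17 9 18
f 17 18 11
f 18 9 19
f 18 19 11
f 19 9 20
f 19 20 11
f 20 9 21
f 20 21 11
f 21 9 22
f 21 22 11
f 22 9 23
f 22 23 11
f 23 9 24
f 23 24 11
f 24 9 25
f 24 25 11
f 25 9 26
f 25 26 11
f 26 9 10
f 26 10 11
f 28 30 27
f 31 28 27
f 27 30 29
f 29 31 27
f 28 34 30
f 32 28 31
f 32 34 28
f 30 34 29
f 33 31 29
f 29 34 33
f 33 32 31
f 34 32 33
f 36 35 39
f 36 39 37
f 37 39 40
f 37 40 38
f 39 35 41
f 39 41 40
f 40 41 42
f 40 42 38
f 41 35 43
f 41 43 42
f 42 43 44
f 42 44 38
f 43 35 45
f 43 45 44
f 44 45 46
f 44 46 38
f 45 35 47
f 45 47 46
f 46 47 48
f 46 48 38
f 47 35 49
f 47 49 48
f 48 49 50
f 48 50 38
f 49 35 51
f 49 51 50
f 50 51 52
f 50 52 38
f 51 35 53
f 51 53 52
f 52 53 54
f 52 54 38
f 53 35 55
f 53 55 54
f 54 55 56
f 54 56 38
f 55 35 57
f 55 57 56
f 56 57 58
f 56 58 38
f 57 35 59
f 57 59 58
f 58 59 60
f 58 60 38
f 59 35 61
f 59 61 60
f 60 61 62
f 60 62 38
f 61 35 36
f 61 36 62
f 62 36 37
f 62 37 38
f 64 63 66
f 64 66 65
f 66 63 67
f 66 67 65
f 67 63 68
f 67 68 65
f 68 63 69
f 68 69 65
f 69 63 70
f 69 70 65
f 70 63 71
f 70 71 65
f 71 63 72
f 71 72 65
f 72 63 73
f 72 73 65
f 73 63 74
f 73 74 65
f 74 63 75
f 74 75 65
f 75 63 76
f 75 76 65
f 76 63 77
f 76 77 65
f 77 63 78
f 77 78 65
f 78 63 64
f 78 64 65



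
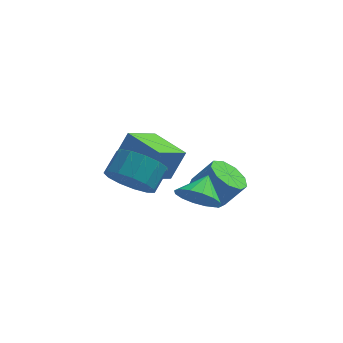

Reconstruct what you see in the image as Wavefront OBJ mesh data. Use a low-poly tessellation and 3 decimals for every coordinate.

v -1.383 1.729 0.46
v -0.794 2.221 -0.029
v 0.052 2.302 1.07
v -0.537 1.811 1.56
v -1.2 2.597 0.255
v -0.354 2.678 1.355
v -1.692 2.567 0.636
v -0.846 2.649 1.735
v -2.039 2.145 0.934
v -1.193 2.227 2.034
v -2.079 1.529 1.011
v -1.233 1.61 2.11
v -1.794 1.006 0.83
v -0.948 1.088 1.929
v -1.316 0.822 0.476
v -0.47 0.903 1.576
v -0.87 1.062 0.115
v -0.024 1.143 1.214
v -0.663 1.614 -0.085
v 0.183 1.696 1.015
v -1.438 -1.179 2.275
v -0.786 -1.705 2.723
v -1.142 -0.241 2.945
v -0.549 -1.506 2.341
v -0.55 -1.22 1.941
v -0.789 -0.923 1.63
v -1.202 -0.695 1.493
v -1.679 -0.596 1.565
v -2.09 -0.654 1.827
v -2.327 -0.852 2.21
v -2.326 -1.138 2.61
v -2.087 -1.435 2.92
v -1.674 -1.663 3.058
v -1.197 -1.762 2.986
v -3.987 -1.296 3.042
v -2.996 -1.698 3.001
v -2.623 -0.847 3.678
v -3.613 -0.444 3.718
v -3.042 -1.312 2.54
v -2.668 -0.461 3.217
v -3.387 -0.921 2.239
v -3.014 -0.069 2.916
v -3.923 -0.648 2.192
v -3.549 0.203 2.869
v -4.479 -0.581 2.415
v -4.105 0.27 3.092
v -4.879 -0.741 2.837
v -4.505 0.11 3.514
v -4.996 -1.077 3.324
v -4.622 -0.226 4.001
v -4.792 -1.483 3.721
v -4.418 -0.631 4.398
v -4.333 -1.829 3.903
v -3.959 -0.977 4.58
v -3.764 -2.005 3.811
v -3.39 -1.154 4.488
v -3.265 -1.957 3.475
v -2.892 -1.105 4.151
v -5.28 2.859 1.35
v -4.725 3.268 2.66
v -4.357 4.075 0.579
v -3.802 4.484 1.889
v -3.878 1.656 1.131
v -3.323 2.065 2.441
v -2.955 2.872 0.36
v -2.4 3.281 1.67
f 2 1 5
f 2 5 3
f 3 5 6
f 3 6 4
f 5 1 7
f 5 7 6
f 6 7 8
f 6 8 4
f 7 1 9
f 7 9 8
f 8 9 10
f 8 10 4
f 9 1 11
f 9 11 10
f 10 11 12
f 10 12 4
f 11 1 13
f 11 13 12
f 12 13 14
f 12 14 4
f 13 1 15
f 13 15 14
f 14 15 16
f 14 16 4
f 15 1 17
f 15 17 16
f 16 17 18
f 16 18 4
f 17 1 19
f 17 19 18
f 18 19 20
f 18 20 4
f 19 1 2
f 19 2 20
f 20 2 3
f 20 3 4
f 22 21 24
f 22 24 23
f 24 21 25
f 24 25 23
f 25 21 26
f 25 26 23
f 26 21 27
f 26 27 23
f 27 21 28
f 27 28 23
f 28 21 29
f 28 29 23
f 29 21 30
f 29 30 23
f 30 21 31
f 30 31 23
f 31 21 32
f 31 32 23
f 32 21 33
f 32 33 23
f 33 21 34
f 33 34 23
f 34 21 22
f 34 22 23
f 36 35 39
f 36 39 37
f 37 39 40
f 37 40 38
f 39 35 41
f 39 41 40
f 40 41 42
f 40 42 38
f 41 35 43
f 41 43 42
f 42 43 44
f 42 44 38
f 43 35 45
f 43 45 44
f 44 45 46
f 44 46 38
f 45 35 47
f 45 47 46
f 46 47 48
f 46 48 38
f 47 35 49
f 47 49 48
f 48 49 50
f 48 50 38
f 49 35 51
f 49 51 50
f 50 51 52
f 50 52 38
f 51 35 53
f 51 53 52
f 52 53 54
f 52 54 38
f 53 35 55
f 53 55 54
f 54 55 56
f 54 56 38
f 55 35 57
f 55 57 56
f 56 57 58
f 56 58 38
f 57 35 36
f 57 36 58
f 58 36 37
f 58 37 38
f 60 62 59
f 63 60 59
f 59 62 61
f 61 63 59
f 60 66 62
f 64 60 63
f 64 66 60
f 62 66 61
f 65 63 61
f 61 66 65
f 65 64 63
f 66 64 65

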